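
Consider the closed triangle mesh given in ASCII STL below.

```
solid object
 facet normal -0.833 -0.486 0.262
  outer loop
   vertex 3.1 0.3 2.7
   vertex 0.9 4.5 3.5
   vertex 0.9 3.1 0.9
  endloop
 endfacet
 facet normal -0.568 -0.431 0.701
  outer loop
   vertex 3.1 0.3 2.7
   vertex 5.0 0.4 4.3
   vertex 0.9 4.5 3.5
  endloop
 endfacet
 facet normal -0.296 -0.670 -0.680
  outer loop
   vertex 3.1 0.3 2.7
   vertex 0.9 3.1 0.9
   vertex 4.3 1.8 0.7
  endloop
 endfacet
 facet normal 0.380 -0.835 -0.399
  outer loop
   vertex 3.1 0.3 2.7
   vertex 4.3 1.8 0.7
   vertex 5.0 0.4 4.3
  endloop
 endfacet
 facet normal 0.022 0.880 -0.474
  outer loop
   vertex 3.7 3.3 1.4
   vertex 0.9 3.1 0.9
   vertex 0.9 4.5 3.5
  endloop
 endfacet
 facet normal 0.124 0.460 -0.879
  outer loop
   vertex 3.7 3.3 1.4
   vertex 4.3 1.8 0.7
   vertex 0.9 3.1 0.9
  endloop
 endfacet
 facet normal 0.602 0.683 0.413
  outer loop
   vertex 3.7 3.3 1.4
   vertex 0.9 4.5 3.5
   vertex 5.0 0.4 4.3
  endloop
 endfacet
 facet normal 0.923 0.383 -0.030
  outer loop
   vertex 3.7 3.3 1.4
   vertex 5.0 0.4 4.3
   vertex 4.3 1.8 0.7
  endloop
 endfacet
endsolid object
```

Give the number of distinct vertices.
6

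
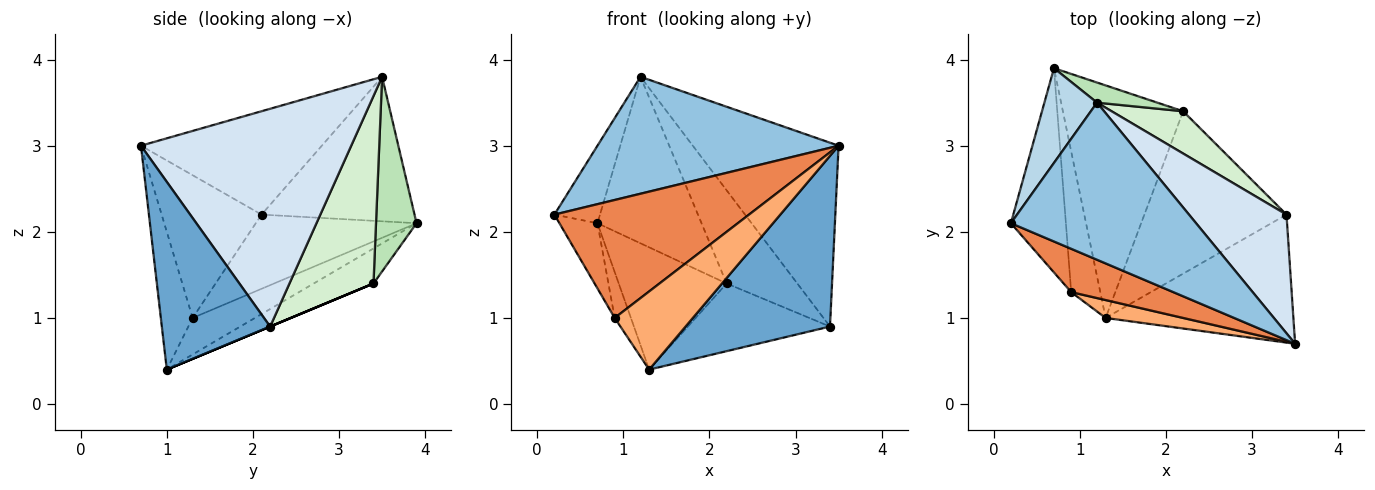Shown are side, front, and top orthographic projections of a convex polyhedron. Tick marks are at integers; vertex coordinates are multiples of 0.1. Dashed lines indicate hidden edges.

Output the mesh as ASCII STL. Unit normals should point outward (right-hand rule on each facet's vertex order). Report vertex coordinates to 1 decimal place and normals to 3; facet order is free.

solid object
 facet normal 0.514 -0.686 -0.514
  outer loop
   vertex 3.4 2.2 0.9
   vertex 3.5 0.7 3.0
   vertex 1.3 1.0 0.4
  endloop
 endfacet
 facet normal -0.409 -0.545 0.732
  outer loop
   vertex 1.2 3.5 3.8
   vertex 0.2 2.1 2.2
   vertex 3.5 0.7 3.0
  endloop
 endfacet
 facet normal -0.905 0.270 0.330
  outer loop
   vertex 1.2 3.5 3.8
   vertex 0.7 3.9 2.1
   vertex 0.2 2.1 2.2
  endloop
 endfacet
 facet normal 0.771 0.535 0.345
  outer loop
   vertex 1.2 3.5 3.8
   vertex 3.5 0.7 3.0
   vertex 3.4 2.2 0.9
  endloop
 endfacet
 facet normal -0.434 -0.846 0.311
  outer loop
   vertex 0.9 1.3 1.0
   vertex 3.5 0.7 3.0
   vertex 0.2 2.1 2.2
  endloop
 endfacet
 facet normal -0.369 -0.906 0.207
  outer loop
   vertex 0.9 1.3 1.0
   vertex 1.3 1.0 0.4
   vertex 3.5 0.7 3.0
  endloop
 endfacet
 facet normal -0.789 0.187 -0.585
  outer loop
   vertex 0.9 1.3 1.0
   vertex 0.2 2.1 2.2
   vertex 0.7 3.9 2.1
  endloop
 endfacet
 facet normal -0.766 0.199 -0.611
  outer loop
   vertex 0.9 1.3 1.0
   vertex 0.7 3.9 2.1
   vertex 1.3 1.0 0.4
  endloop
 endfacet
 facet normal -0.250 0.451 -0.857
  outer loop
   vertex 2.2 3.4 1.4
   vertex 1.3 1.0 0.4
   vertex 0.7 3.9 2.1
  endloop
 endfacet
 facet normal 0.000 0.385 -0.923
  outer loop
   vertex 2.2 3.4 1.4
   vertex 3.4 2.2 0.9
   vertex 1.3 1.0 0.4
  endloop
 endfacet
 facet normal 0.361 0.926 0.112
  outer loop
   vertex 2.2 3.4 1.4
   vertex 0.7 3.9 2.1
   vertex 1.2 3.5 3.8
  endloop
 endfacet
 facet normal 0.735 0.618 0.280
  outer loop
   vertex 2.2 3.4 1.4
   vertex 1.2 3.5 3.8
   vertex 3.4 2.2 0.9
  endloop
 endfacet
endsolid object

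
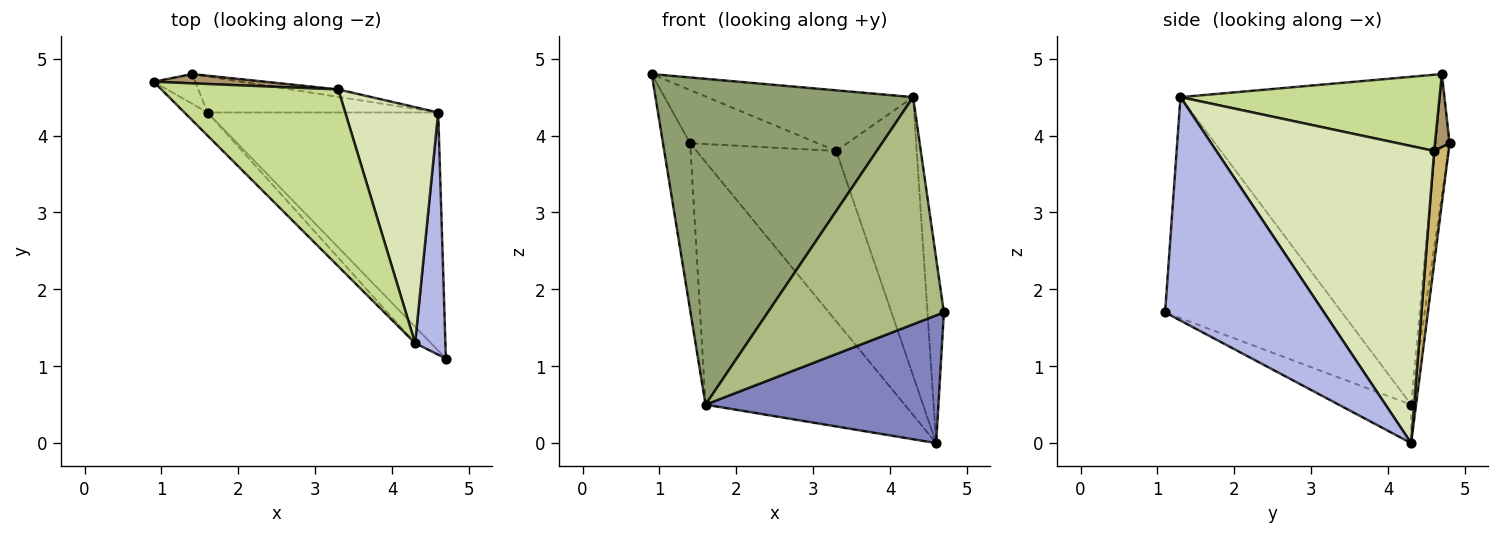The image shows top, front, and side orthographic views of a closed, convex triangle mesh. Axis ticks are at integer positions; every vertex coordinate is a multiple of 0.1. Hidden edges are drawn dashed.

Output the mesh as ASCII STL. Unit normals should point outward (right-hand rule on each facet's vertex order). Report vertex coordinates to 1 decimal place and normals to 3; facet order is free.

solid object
 facet normal -0.456 0.876 -0.156
  outer loop
   vertex 1.6 4.3 0.5
   vertex 0.9 4.7 4.8
   vertex 1.4 4.8 3.9
  endloop
 endfacet
 facet normal -0.145 -0.468 -0.872
  outer loop
   vertex 1.6 4.3 0.5
   vertex 4.6 4.3 0.0
   vertex 4.7 1.1 1.7
  endloop
 endfacet
 facet normal -0.024 0.989 -0.147
  outer loop
   vertex 1.6 4.3 0.5
   vertex 1.4 4.8 3.9
   vertex 4.6 4.3 0.0
  endloop
 endfacet
 facet normal 0.986 0.102 0.134
  outer loop
   vertex 4.3 1.3 4.5
   vertex 4.7 1.1 1.7
   vertex 4.6 4.3 0.0
  endloop
 endfacet
 facet normal -0.708 -0.704 -0.050
  outer loop
   vertex 4.3 1.3 4.5
   vertex 0.9 4.7 4.8
   vertex 1.6 4.3 0.5
  endloop
 endfacet
 facet normal -0.708 -0.705 -0.051
  outer loop
   vertex 4.3 1.3 4.5
   vertex 1.6 4.3 0.5
   vertex 4.7 1.1 1.7
  endloop
 endfacet
 facet normal 0.378 0.300 0.876
  outer loop
   vertex 3.3 4.6 3.8
   vertex 0.9 4.7 4.8
   vertex 4.3 1.3 4.5
  endloop
 endfacet
 facet normal 0.900 0.332 0.282
  outer loop
   vertex 3.3 4.6 3.8
   vertex 4.3 1.3 4.5
   vertex 4.6 4.3 0.0
  endloop
 endfacet
 facet normal 0.112 0.979 0.171
  outer loop
   vertex 3.3 4.6 3.8
   vertex 1.4 4.8 3.9
   vertex 0.9 4.7 4.8
  endloop
 endfacet
 facet normal 0.102 0.994 -0.043
  outer loop
   vertex 3.3 4.6 3.8
   vertex 4.6 4.3 0.0
   vertex 1.4 4.8 3.9
  endloop
 endfacet
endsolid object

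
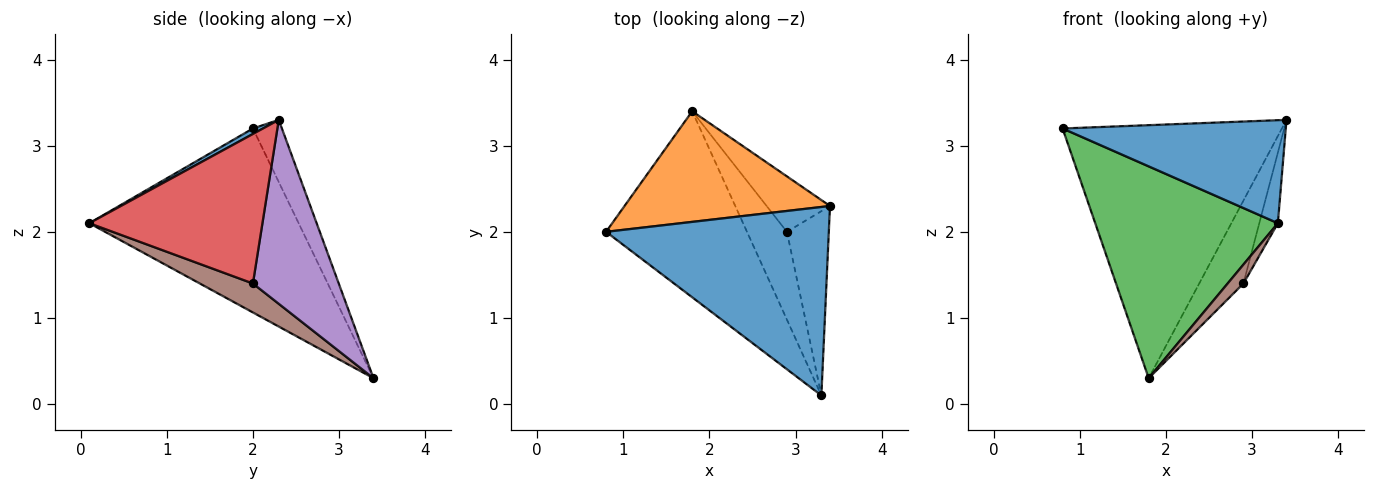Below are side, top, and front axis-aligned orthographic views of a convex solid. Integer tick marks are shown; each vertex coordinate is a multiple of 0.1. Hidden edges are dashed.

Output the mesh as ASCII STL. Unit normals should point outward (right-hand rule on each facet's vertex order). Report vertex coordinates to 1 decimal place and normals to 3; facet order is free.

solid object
 facet normal 0.022 -0.479 0.877
  outer loop
   vertex 3.3 0.1 2.1
   vertex 3.4 2.3 3.3
   vertex 0.8 2.0 3.2
  endloop
 endfacet
 facet normal -0.120 0.910 0.398
  outer loop
   vertex 1.8 3.4 0.3
   vertex 0.8 2.0 3.2
   vertex 3.4 2.3 3.3
  endloop
 endfacet
 facet normal -0.653 -0.569 -0.500
  outer loop
   vertex 1.8 3.4 0.3
   vertex 3.3 0.1 2.1
   vertex 0.8 2.0 3.2
  endloop
 endfacet
 facet normal 0.958 0.103 -0.268
  outer loop
   vertex 2.9 2.0 1.4
   vertex 3.4 2.3 3.3
   vertex 3.3 0.1 2.1
  endloop
 endfacet
 facet normal 0.850 0.438 -0.293
  outer loop
   vertex 2.9 2.0 1.4
   vertex 1.8 3.4 0.3
   vertex 3.4 2.3 3.3
  endloop
 endfacet
 facet normal 0.578 -0.172 -0.797
  outer loop
   vertex 2.9 2.0 1.4
   vertex 3.3 0.1 2.1
   vertex 1.8 3.4 0.3
  endloop
 endfacet
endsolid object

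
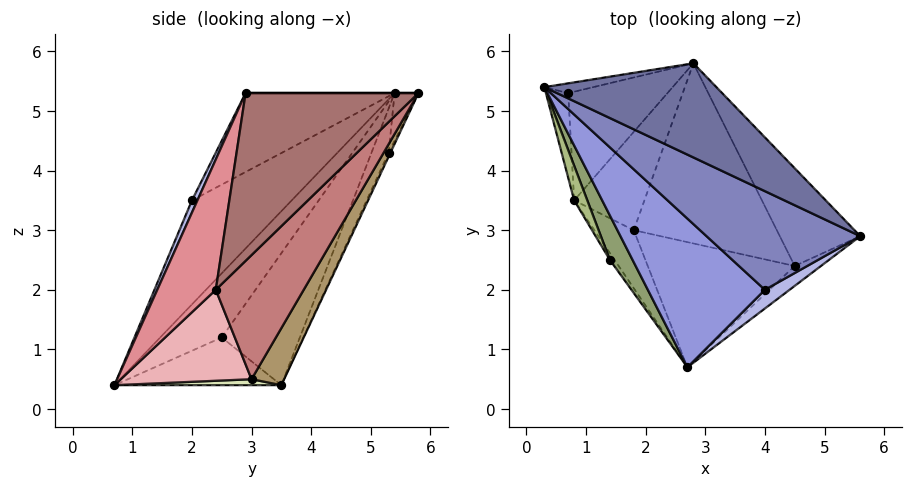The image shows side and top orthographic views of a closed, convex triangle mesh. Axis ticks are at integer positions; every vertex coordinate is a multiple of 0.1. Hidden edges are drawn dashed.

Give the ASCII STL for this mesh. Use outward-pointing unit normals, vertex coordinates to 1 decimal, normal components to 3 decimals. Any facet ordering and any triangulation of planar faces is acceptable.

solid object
 facet normal 0.000 0.000 1.000
  outer loop
   vertex 2.8 5.8 5.3
   vertex 0.3 5.4 5.3
   vertex 5.6 2.9 5.3
  endloop
 endfacet
 facet normal -0.328 -0.695 0.639
  outer loop
   vertex 4.0 2.0 3.5
   vertex 5.6 2.9 5.3
   vertex 0.3 5.4 5.3
  endloop
 endfacet
 facet normal -0.443 -0.746 0.498
  outer loop
   vertex 4.0 2.0 3.5
   vertex 0.3 5.4 5.3
   vertex 2.7 0.7 0.4
  endloop
 endfacet
 facet normal 0.160 -0.932 0.324
  outer loop
   vertex 4.0 2.0 3.5
   vertex 2.7 0.7 0.4
   vertex 5.6 2.9 5.3
  endloop
 endfacet
 facet normal -0.726 -0.638 0.257
  outer loop
   vertex 1.4 2.5 1.2
   vertex 2.7 0.7 0.4
   vertex 0.3 5.4 5.3
  endloop
 endfacet
 facet normal -0.884 -0.460 0.088
  outer loop
   vertex 1.4 2.5 1.2
   vertex 0.3 5.4 5.3
   vertex 0.8 3.5 0.4
  endloop
 endfacet
 facet normal -0.825 -0.560 -0.081
  outer loop
   vertex 1.4 2.5 1.2
   vertex 0.8 3.5 0.4
   vertex 2.7 0.7 0.4
  endloop
 endfacet
 facet normal 0.149 0.101 -0.984
  outer loop
   vertex 1.8 3.0 0.5
   vertex 2.7 0.7 0.4
   vertex 0.8 3.5 0.4
  endloop
 endfacet
 facet normal 0.423 0.742 -0.521
  outer loop
   vertex 1.8 3.0 0.5
   vertex 0.8 3.5 0.4
   vertex 2.8 5.8 5.3
  endloop
 endfacet
 facet normal -0.656 0.679 -0.330
  outer loop
   vertex 0.7 5.3 4.3
   vertex 0.8 3.5 0.4
   vertex 0.3 5.4 5.3
  endloop
 endfacet
 facet normal -0.156 0.975 -0.160
  outer loop
   vertex 0.7 5.3 4.3
   vertex 0.3 5.4 5.3
   vertex 2.8 5.8 5.3
  endloop
 endfacet
 facet normal -0.016 0.908 -0.419
  outer loop
   vertex 0.7 5.3 4.3
   vertex 2.8 5.8 5.3
   vertex 0.8 3.5 0.4
  endloop
 endfacet
 facet normal 0.680 0.657 -0.326
  outer loop
   vertex 4.5 2.4 2.0
   vertex 2.8 5.8 5.3
   vertex 5.6 2.9 5.3
  endloop
 endfacet
 facet normal 0.450 0.728 -0.518
  outer loop
   vertex 4.5 2.4 2.0
   vertex 1.8 3.0 0.5
   vertex 2.8 5.8 5.3
  endloop
 endfacet
 facet normal 0.746 -0.648 -0.150
  outer loop
   vertex 4.5 2.4 2.0
   vertex 5.6 2.9 5.3
   vertex 2.7 0.7 0.4
  endloop
 endfacet
 facet normal 0.511 0.236 -0.826
  outer loop
   vertex 4.5 2.4 2.0
   vertex 2.7 0.7 0.4
   vertex 1.8 3.0 0.5
  endloop
 endfacet
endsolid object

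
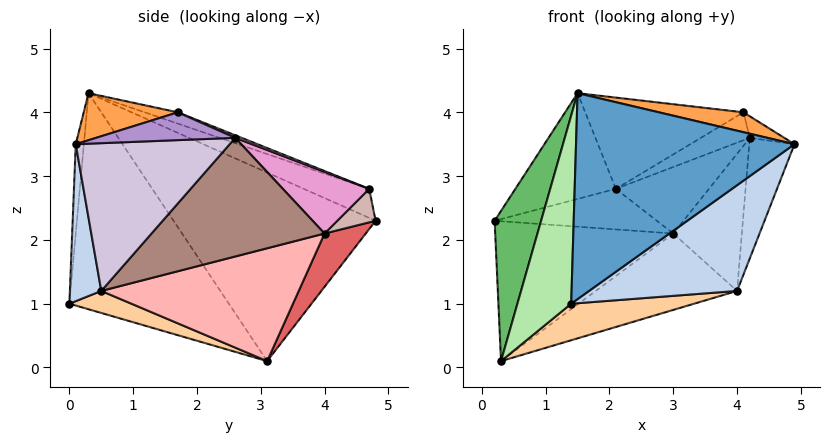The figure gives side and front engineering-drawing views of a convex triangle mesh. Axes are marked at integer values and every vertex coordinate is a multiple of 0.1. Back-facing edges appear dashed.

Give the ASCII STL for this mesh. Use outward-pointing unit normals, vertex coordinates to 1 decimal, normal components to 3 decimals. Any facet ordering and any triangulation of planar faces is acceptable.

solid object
 facet normal -0.037 -0.995 0.092
  outer loop
   vertex 1.5 0.3 4.3
   vertex 1.4 0.0 1.0
   vertex 4.9 0.1 3.5
  endloop
 endfacet
 facet normal 0.201 -0.949 -0.244
  outer loop
   vertex 4.0 0.5 1.2
   vertex 4.9 0.1 3.5
   vertex 1.4 0.0 1.0
  endloop
 endfacet
 facet normal 0.214 -0.192 0.958
  outer loop
   vertex 4.1 1.7 4.0
   vertex 1.5 0.3 4.3
   vertex 4.9 0.1 3.5
  endloop
 endfacet
 facet normal 0.120 -0.237 -0.964
  outer loop
   vertex 0.3 3.1 0.1
   vertex 4.0 0.5 1.2
   vertex 1.4 0.0 1.0
  endloop
 endfacet
 facet normal -0.967 -0.222 0.128
  outer loop
   vertex 0.3 3.1 0.1
   vertex 1.5 0.3 4.3
   vertex 0.2 4.8 2.3
  endloop
 endfacet
 facet normal -0.946 -0.319 0.058
  outer loop
   vertex 0.3 3.1 0.1
   vertex 1.4 0.0 1.0
   vertex 1.5 0.3 4.3
  endloop
 endfacet
 facet normal 0.181 0.782 -0.596
  outer loop
   vertex 3.0 4.0 2.1
   vertex 0.3 3.1 0.1
   vertex 0.2 4.8 2.3
  endloop
 endfacet
 facet normal 0.482 0.345 -0.806
  outer loop
   vertex 3.0 4.0 2.1
   vertex 4.0 0.5 1.2
   vertex 0.3 3.1 0.1
  endloop
 endfacet
 facet normal 0.764 0.189 0.617
  outer loop
   vertex 4.2 2.6 3.6
   vertex 4.1 1.7 4.0
   vertex 4.9 0.1 3.5
  endloop
 endfacet
 facet normal 0.912 0.268 -0.310
  outer loop
   vertex 4.2 2.6 3.6
   vertex 4.9 0.1 3.5
   vertex 4.0 0.5 1.2
  endloop
 endfacet
 facet normal 0.863 0.342 -0.371
  outer loop
   vertex 4.2 2.6 3.6
   vertex 4.0 0.5 1.2
   vertex 3.0 4.0 2.1
  endloop
 endfacet
 facet normal 0.190 0.806 -0.561
  outer loop
   vertex 2.1 4.7 2.8
   vertex 3.0 4.0 2.1
   vertex 0.2 4.8 2.3
  endloop
 endfacet
 facet normal 0.673 0.726 0.139
  outer loop
   vertex 2.1 4.7 2.8
   vertex 4.2 2.6 3.6
   vertex 3.0 4.0 2.1
  endloop
 endfacet
 facet normal 0.052 0.401 0.915
  outer loop
   vertex 2.1 4.7 2.8
   vertex 4.1 1.7 4.0
   vertex 4.2 2.6 3.6
  endloop
 endfacet
 facet normal -0.222 0.342 0.913
  outer loop
   vertex 2.1 4.7 2.8
   vertex 0.2 4.8 2.3
   vertex 1.5 0.3 4.3
  endloop
 endfacet
 facet normal -0.069 0.330 0.941
  outer loop
   vertex 2.1 4.7 2.8
   vertex 1.5 0.3 4.3
   vertex 4.1 1.7 4.0
  endloop
 endfacet
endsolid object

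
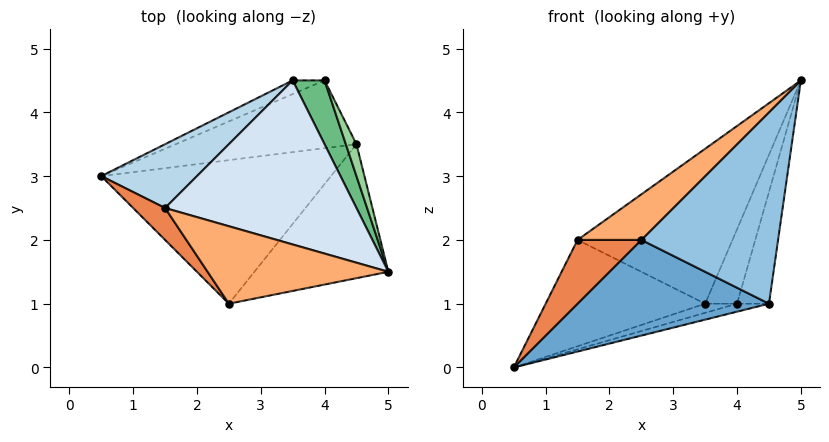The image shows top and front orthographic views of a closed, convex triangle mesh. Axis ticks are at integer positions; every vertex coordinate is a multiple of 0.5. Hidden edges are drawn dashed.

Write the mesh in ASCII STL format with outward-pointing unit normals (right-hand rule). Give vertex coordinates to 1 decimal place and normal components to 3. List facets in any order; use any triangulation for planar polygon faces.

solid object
 facet normal 0.267 -0.535 -0.802
  outer loop
   vertex 4.5 3.5 1.0
   vertex 2.5 1.0 2.0
   vertex 0.5 3.0 0.0
  endloop
 endfacet
 facet normal 0.593 -0.659 -0.462
  outer loop
   vertex 4.5 3.5 1.0
   vertex 5.0 1.5 4.5
   vertex 2.5 1.0 2.0
  endloop
 endfacet
 facet normal -0.515 0.735 0.441
  outer loop
   vertex 1.5 2.5 2.0
   vertex 3.5 4.5 1.0
   vertex 0.5 3.0 0.0
  endloop
 endfacet
 facet normal -0.307 0.653 0.692
  outer loop
   vertex 1.5 2.5 2.0
   vertex 5.0 1.5 4.5
   vertex 3.5 4.5 1.0
  endloop
 endfacet
 facet normal -0.802 -0.535 0.267
  outer loop
   vertex 1.5 2.5 2.0
   vertex 0.5 3.0 0.0
   vertex 2.5 1.0 2.0
  endloop
 endfacet
 facet normal -0.605 -0.404 0.686
  outer loop
   vertex 1.5 2.5 2.0
   vertex 2.5 1.0 2.0
   vertex 5.0 1.5 4.5
  endloop
 endfacet
 facet normal 0.000 0.555 -0.832
  outer loop
   vertex 4.0 4.5 1.0
   vertex 0.5 3.0 0.0
   vertex 3.5 4.5 1.0
  endloop
 endfacet
 facet normal 0.228 0.114 -0.967
  outer loop
   vertex 4.0 4.5 1.0
   vertex 4.5 3.5 1.0
   vertex 0.5 3.0 0.0
  endloop
 endfacet
 facet normal 0.000 0.759 0.651
  outer loop
   vertex 4.0 4.5 1.0
   vertex 3.5 4.5 1.0
   vertex 5.0 1.5 4.5
  endloop
 endfacet
 facet normal 0.887 0.444 0.127
  outer loop
   vertex 4.0 4.5 1.0
   vertex 5.0 1.5 4.5
   vertex 4.5 3.5 1.0
  endloop
 endfacet
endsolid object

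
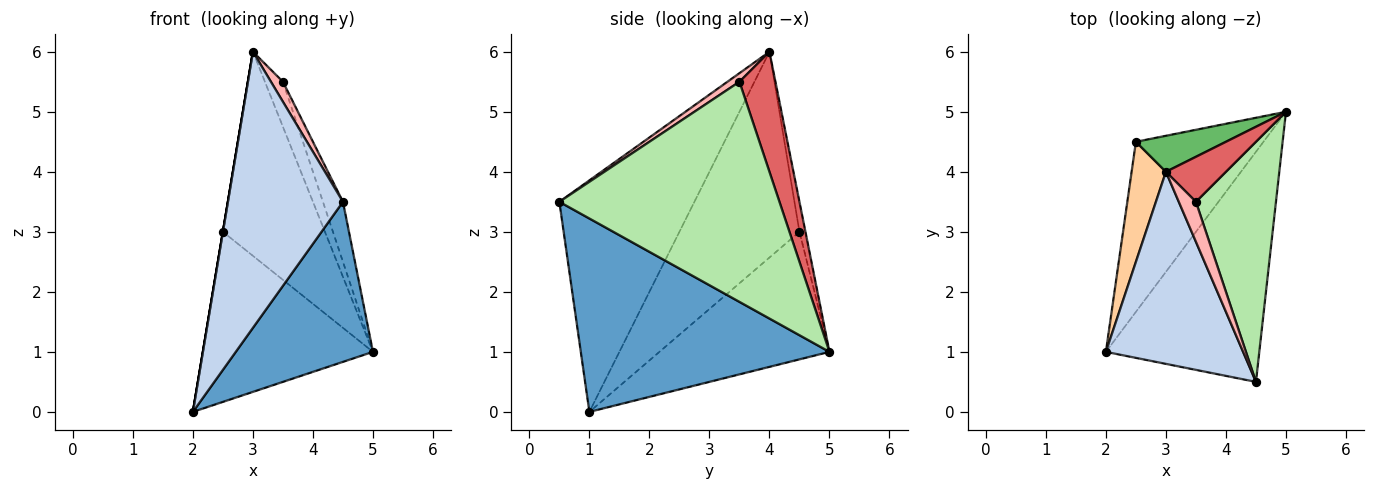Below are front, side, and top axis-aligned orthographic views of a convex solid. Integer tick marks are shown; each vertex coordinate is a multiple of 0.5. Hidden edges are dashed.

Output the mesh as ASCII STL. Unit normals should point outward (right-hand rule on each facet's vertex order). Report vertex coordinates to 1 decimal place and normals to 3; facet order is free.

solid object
 facet normal 0.719 -0.397 -0.570
  outer loop
   vertex 4.5 0.5 3.5
   vertex 2.0 1.0 0.0
   vertex 5.0 5.0 1.0
  endloop
 endfacet
 facet normal -0.694 -0.591 0.411
  outer loop
   vertex 3.0 4.0 6.0
   vertex 2.0 1.0 0.0
   vertex 4.5 0.5 3.5
  endloop
 endfacet
 facet normal -0.577 0.577 -0.577
  outer loop
   vertex 2.5 4.5 3.0
   vertex 5.0 5.0 1.0
   vertex 2.0 1.0 0.0
  endloop
 endfacet
 facet normal -0.986 0.000 0.164
  outer loop
   vertex 2.5 4.5 3.0
   vertex 2.0 1.0 0.0
   vertex 3.0 4.0 6.0
  endloop
 endfacet
 facet normal -0.058 0.983 0.173
  outer loop
   vertex 2.5 4.5 3.0
   vertex 3.0 4.0 6.0
   vertex 5.0 5.0 1.0
  endloop
 endfacet
 facet normal 0.936 0.085 0.341
  outer loop
   vertex 3.5 3.5 5.5
   vertex 4.5 0.5 3.5
   vertex 5.0 5.0 1.0
  endloop
 endfacet
 facet normal 0.816 0.408 0.408
  outer loop
   vertex 3.5 3.5 5.5
   vertex 5.0 5.0 1.0
   vertex 3.0 4.0 6.0
  endloop
 endfacet
 facet normal 0.408 -0.408 0.816
  outer loop
   vertex 3.5 3.5 5.5
   vertex 3.0 4.0 6.0
   vertex 4.5 0.5 3.5
  endloop
 endfacet
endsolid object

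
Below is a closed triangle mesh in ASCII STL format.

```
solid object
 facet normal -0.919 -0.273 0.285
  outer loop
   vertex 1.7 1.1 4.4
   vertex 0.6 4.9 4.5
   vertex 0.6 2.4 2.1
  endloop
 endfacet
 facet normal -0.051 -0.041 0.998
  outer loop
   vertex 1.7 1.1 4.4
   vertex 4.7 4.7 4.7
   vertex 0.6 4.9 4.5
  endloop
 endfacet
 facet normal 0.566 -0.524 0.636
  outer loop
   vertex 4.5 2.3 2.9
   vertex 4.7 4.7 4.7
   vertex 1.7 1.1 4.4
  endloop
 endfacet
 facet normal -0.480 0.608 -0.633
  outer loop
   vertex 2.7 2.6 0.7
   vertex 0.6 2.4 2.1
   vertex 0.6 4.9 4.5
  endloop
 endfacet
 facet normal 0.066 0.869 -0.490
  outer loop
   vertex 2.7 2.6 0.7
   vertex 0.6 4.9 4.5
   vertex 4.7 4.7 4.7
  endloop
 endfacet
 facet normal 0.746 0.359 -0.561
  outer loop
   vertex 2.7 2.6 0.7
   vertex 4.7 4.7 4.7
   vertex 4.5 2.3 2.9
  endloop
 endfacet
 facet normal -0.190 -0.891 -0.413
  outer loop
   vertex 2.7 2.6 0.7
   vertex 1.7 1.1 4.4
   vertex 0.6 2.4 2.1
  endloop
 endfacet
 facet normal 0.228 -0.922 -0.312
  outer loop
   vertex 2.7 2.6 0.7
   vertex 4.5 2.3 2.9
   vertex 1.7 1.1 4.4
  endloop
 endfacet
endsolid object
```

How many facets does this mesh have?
8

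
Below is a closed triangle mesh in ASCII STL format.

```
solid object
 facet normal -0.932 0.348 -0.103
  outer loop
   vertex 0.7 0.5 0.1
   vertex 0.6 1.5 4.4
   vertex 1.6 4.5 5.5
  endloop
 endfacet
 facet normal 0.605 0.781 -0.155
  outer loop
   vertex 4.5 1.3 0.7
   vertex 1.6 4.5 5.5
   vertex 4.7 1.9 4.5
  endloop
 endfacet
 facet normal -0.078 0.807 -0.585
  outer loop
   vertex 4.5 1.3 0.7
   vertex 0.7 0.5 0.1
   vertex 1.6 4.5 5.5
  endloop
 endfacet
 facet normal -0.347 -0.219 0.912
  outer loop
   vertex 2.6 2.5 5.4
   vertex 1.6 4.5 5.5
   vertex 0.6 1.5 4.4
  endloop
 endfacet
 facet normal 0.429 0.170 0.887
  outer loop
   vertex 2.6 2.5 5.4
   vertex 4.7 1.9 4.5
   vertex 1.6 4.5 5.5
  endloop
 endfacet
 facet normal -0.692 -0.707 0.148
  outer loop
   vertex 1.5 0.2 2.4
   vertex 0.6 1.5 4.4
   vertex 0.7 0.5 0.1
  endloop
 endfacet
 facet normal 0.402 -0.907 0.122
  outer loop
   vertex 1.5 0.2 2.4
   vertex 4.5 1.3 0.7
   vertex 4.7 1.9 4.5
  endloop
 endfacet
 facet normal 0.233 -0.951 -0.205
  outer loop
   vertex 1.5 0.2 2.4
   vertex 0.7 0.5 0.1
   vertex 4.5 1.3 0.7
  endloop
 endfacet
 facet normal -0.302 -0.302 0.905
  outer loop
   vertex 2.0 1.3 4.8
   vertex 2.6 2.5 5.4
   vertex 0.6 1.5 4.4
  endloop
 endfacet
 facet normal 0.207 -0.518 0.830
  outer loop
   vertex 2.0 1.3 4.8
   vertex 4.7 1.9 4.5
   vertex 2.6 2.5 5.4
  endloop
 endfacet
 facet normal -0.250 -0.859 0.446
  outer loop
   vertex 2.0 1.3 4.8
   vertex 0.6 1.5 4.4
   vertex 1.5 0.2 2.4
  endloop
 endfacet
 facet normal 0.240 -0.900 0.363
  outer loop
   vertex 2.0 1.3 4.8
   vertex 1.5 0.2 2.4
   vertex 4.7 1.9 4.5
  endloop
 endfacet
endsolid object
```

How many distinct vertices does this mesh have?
8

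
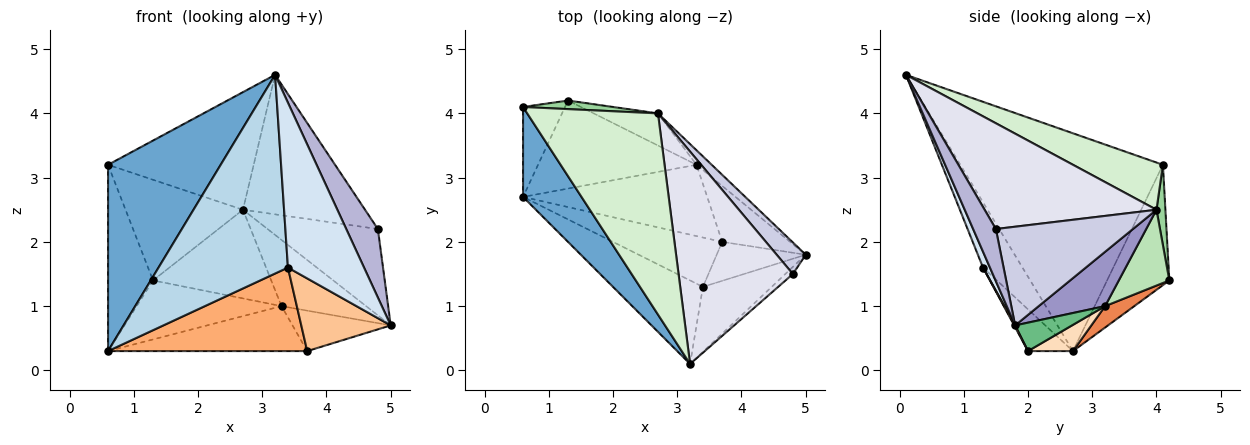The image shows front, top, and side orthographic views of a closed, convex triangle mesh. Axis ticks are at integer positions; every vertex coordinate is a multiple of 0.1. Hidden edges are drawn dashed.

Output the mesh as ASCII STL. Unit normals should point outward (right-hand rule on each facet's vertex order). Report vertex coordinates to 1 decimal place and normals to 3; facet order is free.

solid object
 facet normal -0.851 -0.473 0.228
  outer loop
   vertex 0.6 4.1 3.2
   vertex 0.6 2.7 0.3
   vertex 3.2 0.1 4.6
  endloop
 endfacet
 facet normal -0.780 0.564 -0.272
  outer loop
   vertex 0.6 4.1 3.2
   vertex 1.3 4.2 1.4
   vertex 0.6 2.7 0.3
  endloop
 endfacet
 facet normal -0.271 -0.887 -0.373
  outer loop
   vertex 3.4 1.3 1.6
   vertex 3.2 0.1 4.6
   vertex 0.6 2.7 0.3
  endloop
 endfacet
 facet normal 0.084 -0.927 -0.365
  outer loop
   vertex 3.4 1.3 1.6
   vertex 5.0 1.8 0.7
   vertex 3.2 0.1 4.6
  endloop
 endfacet
 facet normal 0.112 0.553 -0.825
  outer loop
   vertex 3.3 3.2 1.0
   vertex 0.6 2.7 0.3
   vertex 1.3 4.2 1.4
  endloop
 endfacet
 facet normal -0.191 -0.845 -0.499
  outer loop
   vertex 3.7 2.0 0.3
   vertex 3.4 1.3 1.6
   vertex 0.6 2.7 0.3
  endloop
 endfacet
 facet normal 0.010 -0.881 -0.472
  outer loop
   vertex 3.7 2.0 0.3
   vertex 5.0 1.8 0.7
   vertex 3.4 1.3 1.6
  endloop
 endfacet
 facet normal 0.120 0.530 -0.840
  outer loop
   vertex 3.7 2.0 0.3
   vertex 0.6 2.7 0.3
   vertex 3.3 3.2 1.0
  endloop
 endfacet
 facet normal 0.321 0.555 -0.767
  outer loop
   vertex 3.7 2.0 0.3
   vertex 3.3 3.2 1.0
   vertex 5.0 1.8 0.7
  endloop
 endfacet
 facet normal 0.075 0.994 0.085
  outer loop
   vertex 2.7 4.0 2.5
   vertex 1.3 4.2 1.4
   vertex 0.6 4.1 3.2
  endloop
 endfacet
 facet normal 0.373 0.872 -0.316
  outer loop
   vertex 2.7 4.0 2.5
   vertex 3.3 3.2 1.0
   vertex 1.3 4.2 1.4
  endloop
 endfacet
 facet normal 0.298 0.482 0.824
  outer loop
   vertex 2.7 4.0 2.5
   vertex 0.6 4.1 3.2
   vertex 3.2 0.1 4.6
  endloop
 endfacet
 facet normal 0.608 0.775 -0.170
  outer loop
   vertex 2.7 4.0 2.5
   vertex 5.0 1.8 0.7
   vertex 3.3 3.2 1.0
  endloop
 endfacet
 facet normal 0.582 -0.809 -0.084
  outer loop
   vertex 4.8 1.5 2.2
   vertex 3.2 0.1 4.6
   vertex 5.0 1.8 0.7
  endloop
 endfacet
 facet normal 0.759 0.611 0.223
  outer loop
   vertex 4.8 1.5 2.2
   vertex 5.0 1.8 0.7
   vertex 2.7 4.0 2.5
  endloop
 endfacet
 facet normal 0.612 0.434 0.661
  outer loop
   vertex 4.8 1.5 2.2
   vertex 2.7 4.0 2.5
   vertex 3.2 0.1 4.6
  endloop
 endfacet
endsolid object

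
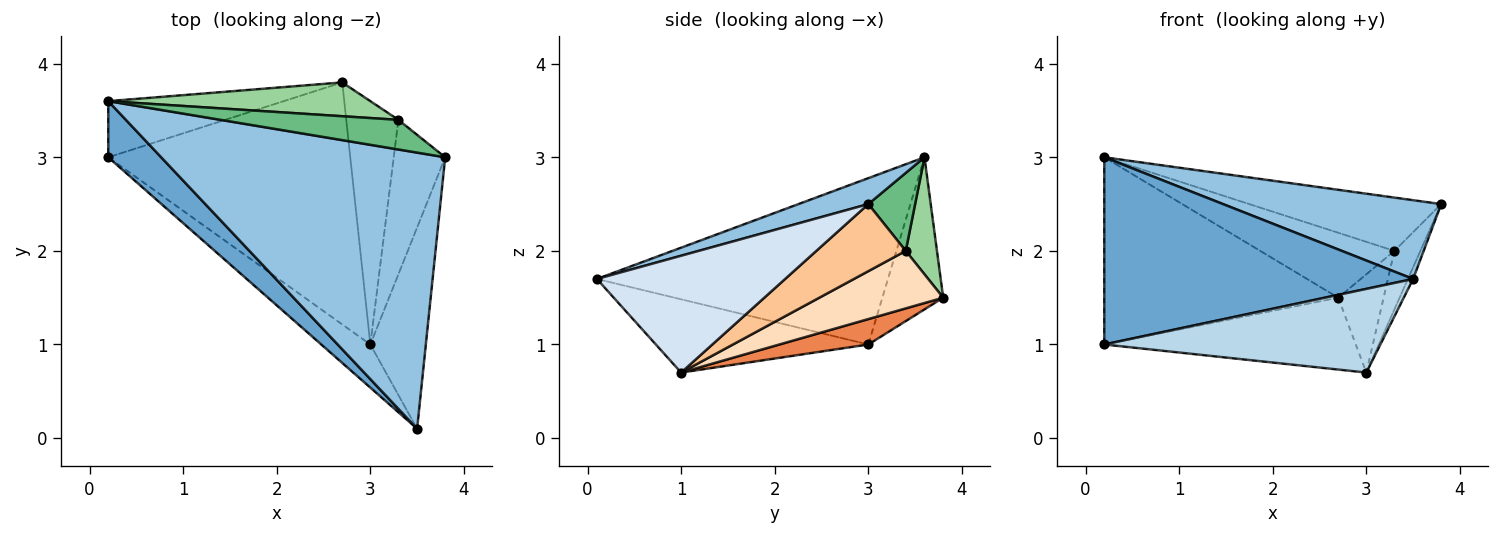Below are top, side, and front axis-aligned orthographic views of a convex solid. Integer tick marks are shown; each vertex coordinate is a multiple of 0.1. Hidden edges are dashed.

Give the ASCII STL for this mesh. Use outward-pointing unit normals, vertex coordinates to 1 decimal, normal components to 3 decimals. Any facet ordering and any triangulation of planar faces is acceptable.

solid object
 facet normal -0.670 -0.711 0.213
  outer loop
   vertex 0.2 3.6 3.0
   vertex 0.2 3.0 1.0
   vertex 3.5 0.1 1.7
  endloop
 endfacet
 facet normal 0.087 -0.273 0.958
  outer loop
   vertex 0.2 3.6 3.0
   vertex 3.5 0.1 1.7
   vertex 3.8 3.0 2.5
  endloop
 endfacet
 facet normal -0.565 -0.734 -0.378
  outer loop
   vertex 3.0 1.0 0.7
   vertex 3.5 0.1 1.7
   vertex 0.2 3.0 1.0
  endloop
 endfacet
 facet normal 0.903 0.025 -0.429
  outer loop
   vertex 3.0 1.0 0.7
   vertex 3.8 3.0 2.5
   vertex 3.5 0.1 1.7
  endloop
 endfacet
 facet normal 0.100 0.283 -0.954
  outer loop
   vertex 2.7 3.8 1.5
   vertex 3.0 1.0 0.7
   vertex 0.2 3.0 1.0
  endloop
 endfacet
 facet normal -0.242 0.929 -0.279
  outer loop
   vertex 2.7 3.8 1.5
   vertex 0.2 3.0 1.0
   vertex 0.2 3.6 3.0
  endloop
 endfacet
 facet normal 0.773 0.225 -0.593
  outer loop
   vertex 3.3 3.4 2.0
   vertex 3.8 3.0 2.5
   vertex 3.0 1.0 0.7
  endloop
 endfacet
 facet normal 0.715 0.262 -0.648
  outer loop
   vertex 3.3 3.4 2.0
   vertex 3.0 1.0 0.7
   vertex 2.7 3.8 1.5
  endloop
 endfacet
 facet normal 0.208 0.855 0.475
  outer loop
   vertex 3.3 3.4 2.0
   vertex 0.2 3.6 3.0
   vertex 3.8 3.0 2.5
  endloop
 endfacet
 facet normal 0.202 0.869 0.452
  outer loop
   vertex 3.3 3.4 2.0
   vertex 2.7 3.8 1.5
   vertex 0.2 3.6 3.0
  endloop
 endfacet
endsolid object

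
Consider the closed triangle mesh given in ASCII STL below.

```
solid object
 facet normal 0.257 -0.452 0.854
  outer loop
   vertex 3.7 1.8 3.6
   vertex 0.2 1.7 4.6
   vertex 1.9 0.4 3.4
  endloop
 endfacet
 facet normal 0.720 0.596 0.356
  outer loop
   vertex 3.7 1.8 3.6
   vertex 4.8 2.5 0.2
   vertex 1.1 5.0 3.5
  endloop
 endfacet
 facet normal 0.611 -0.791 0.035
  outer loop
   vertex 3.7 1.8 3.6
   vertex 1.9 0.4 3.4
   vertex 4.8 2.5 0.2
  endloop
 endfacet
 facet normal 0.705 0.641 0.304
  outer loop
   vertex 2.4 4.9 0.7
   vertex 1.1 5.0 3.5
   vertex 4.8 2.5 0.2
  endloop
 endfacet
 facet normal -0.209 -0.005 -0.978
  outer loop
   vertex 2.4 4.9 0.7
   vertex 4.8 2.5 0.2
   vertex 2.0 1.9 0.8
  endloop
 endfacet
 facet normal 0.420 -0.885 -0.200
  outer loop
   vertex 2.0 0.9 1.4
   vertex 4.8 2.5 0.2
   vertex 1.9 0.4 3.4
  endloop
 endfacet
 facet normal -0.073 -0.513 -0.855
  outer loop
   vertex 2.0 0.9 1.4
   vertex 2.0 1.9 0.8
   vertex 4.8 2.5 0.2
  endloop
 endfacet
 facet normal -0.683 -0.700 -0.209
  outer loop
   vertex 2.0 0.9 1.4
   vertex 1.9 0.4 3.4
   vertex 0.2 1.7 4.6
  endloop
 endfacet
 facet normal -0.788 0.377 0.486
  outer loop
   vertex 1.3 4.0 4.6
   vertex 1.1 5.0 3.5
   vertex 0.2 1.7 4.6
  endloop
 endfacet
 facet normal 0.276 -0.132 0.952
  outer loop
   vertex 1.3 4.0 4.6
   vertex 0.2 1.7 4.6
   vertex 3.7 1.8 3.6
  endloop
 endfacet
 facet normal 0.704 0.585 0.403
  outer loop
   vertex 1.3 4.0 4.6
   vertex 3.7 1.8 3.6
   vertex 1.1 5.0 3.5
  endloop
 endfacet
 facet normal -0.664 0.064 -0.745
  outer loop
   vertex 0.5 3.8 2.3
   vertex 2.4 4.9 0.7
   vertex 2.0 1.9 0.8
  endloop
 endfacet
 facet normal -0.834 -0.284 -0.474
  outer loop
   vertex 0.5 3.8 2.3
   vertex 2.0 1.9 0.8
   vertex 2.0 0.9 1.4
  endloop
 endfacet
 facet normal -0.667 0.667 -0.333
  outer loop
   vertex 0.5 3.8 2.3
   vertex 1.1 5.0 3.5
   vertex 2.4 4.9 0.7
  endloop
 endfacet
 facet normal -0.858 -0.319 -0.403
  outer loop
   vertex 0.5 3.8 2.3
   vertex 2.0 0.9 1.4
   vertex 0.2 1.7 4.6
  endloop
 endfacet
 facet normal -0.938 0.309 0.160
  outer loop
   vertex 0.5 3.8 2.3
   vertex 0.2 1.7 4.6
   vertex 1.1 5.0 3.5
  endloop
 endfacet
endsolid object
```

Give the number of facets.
16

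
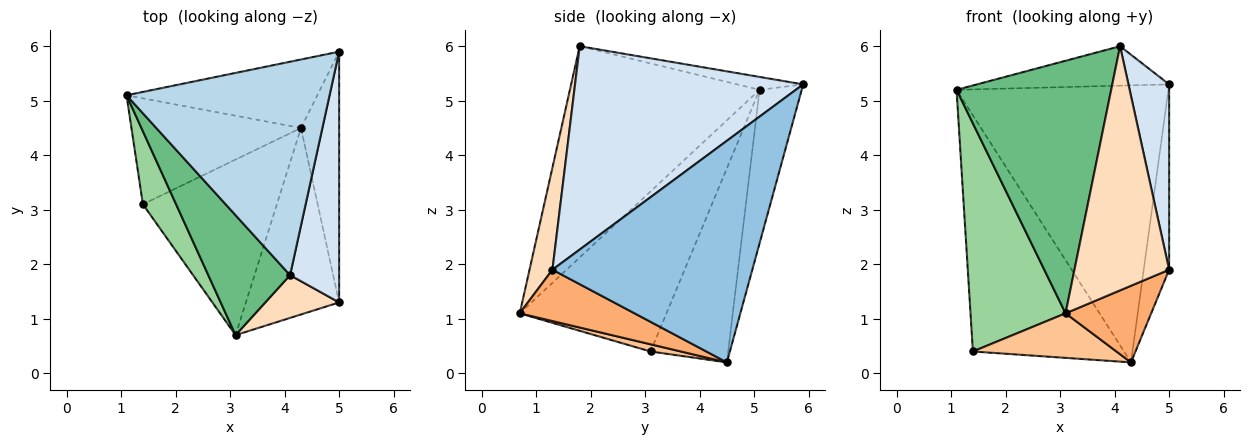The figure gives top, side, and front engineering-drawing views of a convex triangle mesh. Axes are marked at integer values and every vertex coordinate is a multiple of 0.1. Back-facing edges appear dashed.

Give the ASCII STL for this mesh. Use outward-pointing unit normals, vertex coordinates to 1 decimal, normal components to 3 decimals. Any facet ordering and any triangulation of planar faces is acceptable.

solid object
 facet normal -0.189 0.953 -0.236
  outer loop
   vertex 4.3 4.5 0.2
   vertex 1.1 5.1 5.2
   vertex 5.0 5.9 5.3
  endloop
 endfacet
 facet normal 0.978 0.124 -0.168
  outer loop
   vertex 4.3 4.5 0.2
   vertex 5.0 5.9 5.3
   vertex 5.0 1.3 1.9
  endloop
 endfacet
 facet normal -0.062 0.181 0.981
  outer loop
   vertex 4.1 1.8 6.0
   vertex 5.0 5.9 5.3
   vertex 1.1 5.1 5.2
  endloop
 endfacet
 facet normal 0.958 -0.171 0.231
  outer loop
   vertex 4.1 1.8 6.0
   vertex 5.0 1.3 1.9
   vertex 5.0 5.9 5.3
  endloop
 endfacet
 facet normal -0.424 0.826 -0.371
  outer loop
   vertex 1.4 3.1 0.4
   vertex 1.1 5.1 5.2
   vertex 4.3 4.5 0.2
  endloop
 endfacet
 facet normal 0.454 -0.339 -0.824
  outer loop
   vertex 3.1 0.7 1.1
   vertex 4.3 4.5 0.2
   vertex 5.0 1.3 1.9
  endloop
 endfacet
 facet normal 0.052 -0.246 -0.968
  outer loop
   vertex 3.1 0.7 1.1
   vertex 1.4 3.1 0.4
   vertex 4.3 4.5 0.2
  endloop
 endfacet
 facet normal 0.232 -0.958 0.168
  outer loop
   vertex 3.1 0.7 1.1
   vertex 5.0 1.3 1.9
   vertex 4.1 1.8 6.0
  endloop
 endfacet
 facet normal -0.742 -0.605 0.287
  outer loop
   vertex 3.1 0.7 1.1
   vertex 4.1 1.8 6.0
   vertex 1.1 5.1 5.2
  endloop
 endfacet
 facet normal -0.827 -0.536 0.172
  outer loop
   vertex 3.1 0.7 1.1
   vertex 1.1 5.1 5.2
   vertex 1.4 3.1 0.4
  endloop
 endfacet
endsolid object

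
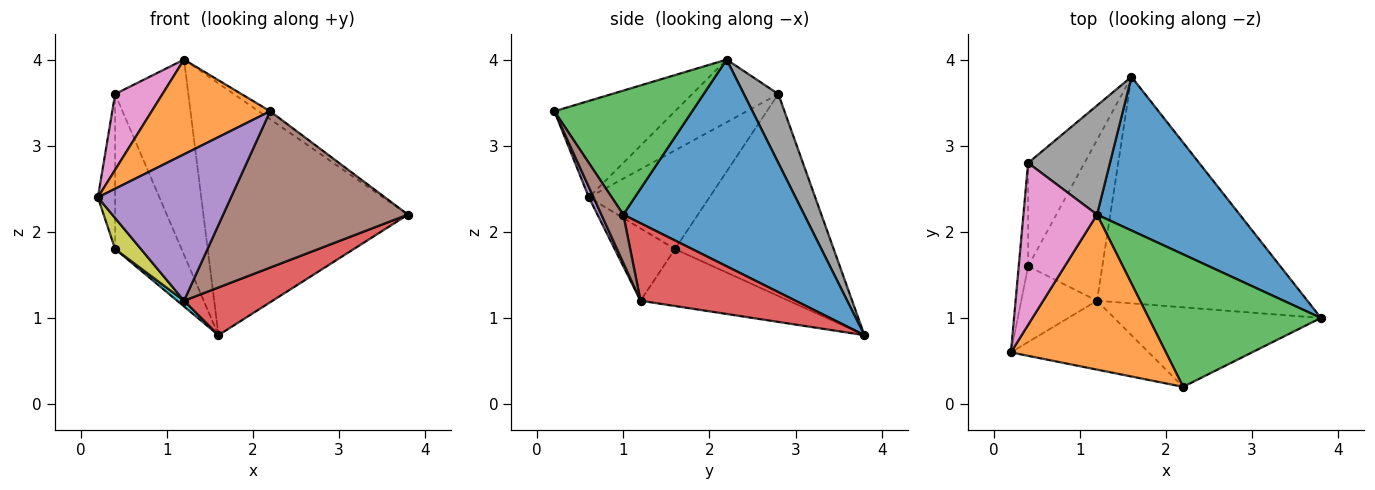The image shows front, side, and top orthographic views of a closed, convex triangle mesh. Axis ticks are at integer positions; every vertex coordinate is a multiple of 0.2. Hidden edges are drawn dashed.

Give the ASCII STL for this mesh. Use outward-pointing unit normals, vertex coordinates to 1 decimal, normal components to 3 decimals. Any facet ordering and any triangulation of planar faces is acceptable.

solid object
 facet normal 0.602 0.681 0.416
  outer loop
   vertex 1.2 2.2 4.0
   vertex 3.8 1.0 2.2
   vertex 1.6 3.8 0.8
  endloop
 endfacet
 facet normal -0.469 -0.461 0.754
  outer loop
   vertex 2.2 0.2 3.4
   vertex 1.2 2.2 4.0
   vertex 0.2 0.6 2.4
  endloop
 endfacet
 facet normal 0.584 0.049 0.811
  outer loop
   vertex 2.2 0.2 3.4
   vertex 3.8 1.0 2.2
   vertex 1.2 2.2 4.0
  endloop
 endfacet
 facet normal 0.339 -0.194 -0.921
  outer loop
   vertex 1.2 1.2 1.2
   vertex 1.6 3.8 0.8
   vertex 3.8 1.0 2.2
  endloop
 endfacet
 facet normal 0.032 -0.904 -0.426
  outer loop
   vertex 1.2 1.2 1.2
   vertex 2.2 0.2 3.4
   vertex 0.2 0.6 2.4
  endloop
 endfacet
 facet normal 0.105 -0.886 -0.451
  outer loop
   vertex 1.2 1.2 1.2
   vertex 3.8 1.0 2.2
   vertex 2.2 0.2 3.4
  endloop
 endfacet
 facet normal -0.610 -0.336 0.717
  outer loop
   vertex 0.4 2.8 3.6
   vertex 0.2 0.6 2.4
   vertex 1.2 2.2 4.0
  endloop
 endfacet
 facet normal 0.380 0.807 0.451
  outer loop
   vertex 0.4 2.8 3.6
   vertex 1.2 2.2 4.0
   vertex 1.6 3.8 0.8
  endloop
 endfacet
 facet normal -0.662 -0.284 -0.694
  outer loop
   vertex 0.4 1.6 1.8
   vertex 1.2 1.2 1.2
   vertex 0.2 0.6 2.4
  endloop
 endfacet
 facet normal -0.609 -0.028 -0.793
  outer loop
   vertex 0.4 1.6 1.8
   vertex 1.6 3.8 0.8
   vertex 1.2 1.2 1.2
  endloop
 endfacet
 facet normal -0.986 0.141 -0.094
  outer loop
   vertex 0.4 1.6 1.8
   vertex 0.2 0.6 2.4
   vertex 0.4 2.8 3.6
  endloop
 endfacet
 facet normal -0.893 0.374 -0.249
  outer loop
   vertex 0.4 1.6 1.8
   vertex 0.4 2.8 3.6
   vertex 1.6 3.8 0.8
  endloop
 endfacet
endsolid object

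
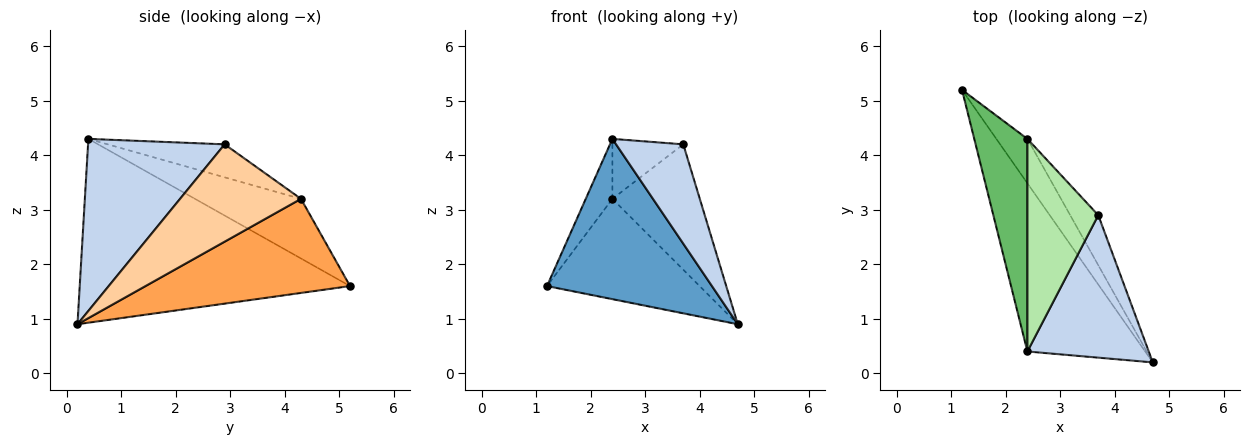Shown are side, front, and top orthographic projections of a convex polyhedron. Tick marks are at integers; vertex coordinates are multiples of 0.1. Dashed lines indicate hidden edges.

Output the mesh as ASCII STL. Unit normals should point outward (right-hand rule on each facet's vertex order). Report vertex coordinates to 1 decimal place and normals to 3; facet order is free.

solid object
 facet normal -0.749 -0.457 -0.480
  outer loop
   vertex 2.4 0.4 4.3
   vertex 1.2 5.2 1.6
   vertex 4.7 0.2 0.9
  endloop
 endfacet
 facet normal 0.758 -0.373 0.535
  outer loop
   vertex 3.7 2.9 4.2
   vertex 2.4 0.4 4.3
   vertex 4.7 0.2 0.9
  endloop
 endfacet
 facet normal 0.775 0.578 -0.256
  outer loop
   vertex 2.4 4.3 3.2
   vertex 4.7 0.2 0.9
   vertex 1.2 5.2 1.6
  endloop
 endfacet
 facet normal 0.789 0.570 -0.228
  outer loop
   vertex 2.4 4.3 3.2
   vertex 3.7 2.9 4.2
   vertex 4.7 0.2 0.9
  endloop
 endfacet
 facet normal -0.734 0.184 0.654
  outer loop
   vertex 2.4 4.3 3.2
   vertex 1.2 5.2 1.6
   vertex 2.4 0.4 4.3
  endloop
 endfacet
 facet normal -0.409 0.248 0.878
  outer loop
   vertex 2.4 4.3 3.2
   vertex 2.4 0.4 4.3
   vertex 3.7 2.9 4.2
  endloop
 endfacet
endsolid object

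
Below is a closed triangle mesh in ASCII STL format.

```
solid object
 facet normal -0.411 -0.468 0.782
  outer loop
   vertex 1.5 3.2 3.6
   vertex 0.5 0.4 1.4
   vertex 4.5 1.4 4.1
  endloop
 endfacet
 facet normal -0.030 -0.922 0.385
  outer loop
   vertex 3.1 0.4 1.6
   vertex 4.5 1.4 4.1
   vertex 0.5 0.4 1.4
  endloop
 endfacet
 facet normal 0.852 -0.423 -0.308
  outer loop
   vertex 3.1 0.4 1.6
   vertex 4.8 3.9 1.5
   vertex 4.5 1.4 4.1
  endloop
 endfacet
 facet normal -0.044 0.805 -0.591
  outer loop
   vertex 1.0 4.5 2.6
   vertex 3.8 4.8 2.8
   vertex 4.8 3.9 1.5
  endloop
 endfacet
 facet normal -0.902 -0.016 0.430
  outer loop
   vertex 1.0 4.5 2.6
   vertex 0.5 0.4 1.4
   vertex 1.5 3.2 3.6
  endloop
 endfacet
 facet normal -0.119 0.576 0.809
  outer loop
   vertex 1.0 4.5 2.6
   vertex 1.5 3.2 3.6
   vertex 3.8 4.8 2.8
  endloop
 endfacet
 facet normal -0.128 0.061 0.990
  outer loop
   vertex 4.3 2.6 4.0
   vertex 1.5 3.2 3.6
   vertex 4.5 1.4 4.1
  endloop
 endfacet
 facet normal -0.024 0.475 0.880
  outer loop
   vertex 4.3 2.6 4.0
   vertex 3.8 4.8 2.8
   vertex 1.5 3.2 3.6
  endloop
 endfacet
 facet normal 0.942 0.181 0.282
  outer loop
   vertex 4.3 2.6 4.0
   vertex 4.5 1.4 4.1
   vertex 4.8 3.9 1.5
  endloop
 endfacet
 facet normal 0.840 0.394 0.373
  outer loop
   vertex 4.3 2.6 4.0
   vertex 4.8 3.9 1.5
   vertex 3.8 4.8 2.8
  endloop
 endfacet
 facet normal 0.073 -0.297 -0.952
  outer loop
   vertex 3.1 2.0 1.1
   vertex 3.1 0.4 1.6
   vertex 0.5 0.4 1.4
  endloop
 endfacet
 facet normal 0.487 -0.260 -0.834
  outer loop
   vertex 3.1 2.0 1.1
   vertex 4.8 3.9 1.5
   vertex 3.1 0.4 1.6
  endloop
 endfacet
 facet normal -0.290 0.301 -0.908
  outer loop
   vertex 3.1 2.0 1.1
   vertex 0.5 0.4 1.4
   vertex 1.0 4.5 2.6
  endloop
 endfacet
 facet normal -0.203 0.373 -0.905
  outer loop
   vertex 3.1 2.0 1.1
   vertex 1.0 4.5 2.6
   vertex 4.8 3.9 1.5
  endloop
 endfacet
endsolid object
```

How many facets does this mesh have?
14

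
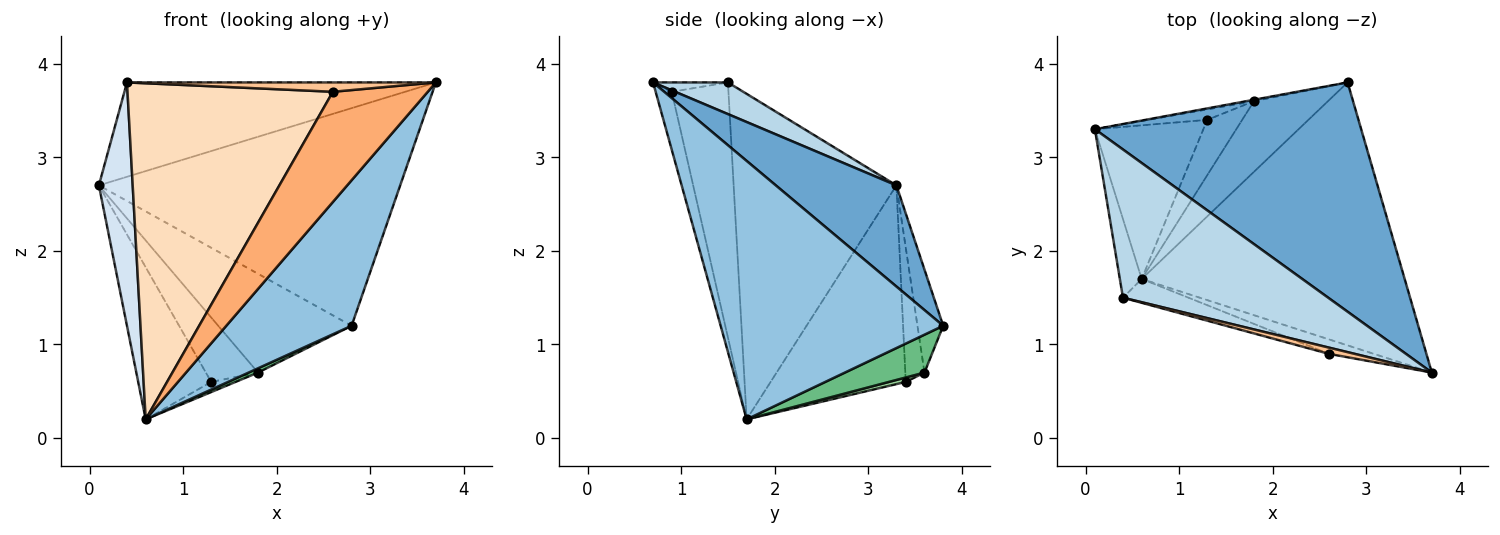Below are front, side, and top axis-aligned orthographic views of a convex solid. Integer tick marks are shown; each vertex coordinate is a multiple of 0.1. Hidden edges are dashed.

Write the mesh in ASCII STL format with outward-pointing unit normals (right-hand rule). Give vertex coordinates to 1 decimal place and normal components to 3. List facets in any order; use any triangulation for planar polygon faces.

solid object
 facet normal 0.266 0.664 0.699
  outer loop
   vertex 2.8 3.8 1.2
   vertex 0.1 3.3 2.7
   vertex 3.7 0.7 3.8
  endloop
 endfacet
 facet normal 0.652 -0.367 -0.663
  outer loop
   vertex 0.6 1.7 0.2
   vertex 2.8 3.8 1.2
   vertex 3.7 0.7 3.8
  endloop
 endfacet
 facet normal 0.129 0.533 0.836
  outer loop
   vertex 0.4 1.5 3.8
   vertex 3.7 0.7 3.8
   vertex 0.1 3.3 2.7
  endloop
 endfacet
 facet normal -0.977 -0.203 -0.066
  outer loop
   vertex 0.4 1.5 3.8
   vertex 0.1 3.3 2.7
   vertex 0.6 1.7 0.2
  endloop
 endfacet
 facet normal -0.793 0.428 -0.433
  outer loop
   vertex 1.3 3.4 0.6
   vertex 0.6 1.7 0.2
   vertex 0.1 3.3 2.7
  endloop
 endfacet
 facet normal -0.166 -0.978 -0.129
  outer loop
   vertex 2.6 0.9 3.7
   vertex 0.6 1.7 0.2
   vertex 3.7 0.7 3.8
  endloop
 endfacet
 facet normal -0.198 -0.816 0.544
  outer loop
   vertex 2.6 0.9 3.7
   vertex 3.7 0.7 3.8
   vertex 0.4 1.5 3.8
  endloop
 endfacet
 facet normal -0.265 -0.962 -0.068
  outer loop
   vertex 2.6 0.9 3.7
   vertex 0.4 1.5 3.8
   vertex 0.6 1.7 0.2
  endloop
 endfacet
 facet normal 0.455 -0.054 -0.889
  outer loop
   vertex 1.8 3.6 0.7
   vertex 2.8 3.8 1.2
   vertex 0.6 1.7 0.2
  endloop
 endfacet
 facet normal 0.124 0.179 -0.976
  outer loop
   vertex 1.8 3.6 0.7
   vertex 0.6 1.7 0.2
   vertex 1.3 3.4 0.6
  endloop
 endfacet
 facet normal -0.189 0.982 -0.014
  outer loop
   vertex 1.8 3.6 0.7
   vertex 0.1 3.3 2.7
   vertex 2.8 3.8 1.2
  endloop
 endfacet
 facet normal -0.341 0.928 -0.151
  outer loop
   vertex 1.8 3.6 0.7
   vertex 1.3 3.4 0.6
   vertex 0.1 3.3 2.7
  endloop
 endfacet
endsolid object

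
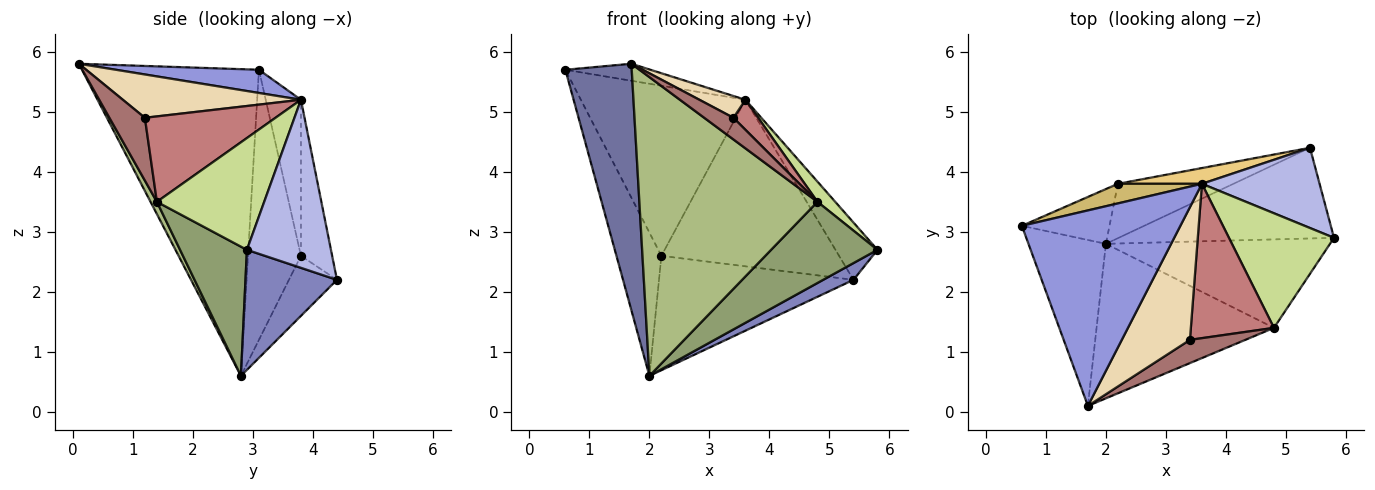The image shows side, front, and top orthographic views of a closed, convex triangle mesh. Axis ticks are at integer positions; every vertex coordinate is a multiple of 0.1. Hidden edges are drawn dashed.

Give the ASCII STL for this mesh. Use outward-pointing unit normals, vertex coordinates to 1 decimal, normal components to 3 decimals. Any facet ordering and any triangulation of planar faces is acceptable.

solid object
 facet normal -0.911 -0.342 -0.230
  outer loop
   vertex 2.0 2.8 0.6
   vertex 1.7 0.1 5.8
   vertex 0.6 3.1 5.7
  endloop
 endfacet
 facet normal 0.481 -0.159 -0.862
  outer loop
   vertex 5.4 4.4 2.2
   vertex 5.8 2.9 2.7
   vertex 2.0 2.8 0.6
  endloop
 endfacet
 facet normal 0.144 0.086 0.986
  outer loop
   vertex 3.6 3.8 5.2
   vertex 0.6 3.1 5.7
   vertex 1.7 0.1 5.8
  endloop
 endfacet
 facet normal 0.758 0.379 0.531
  outer loop
   vertex 3.6 3.8 5.2
   vertex 5.8 2.9 2.7
   vertex 5.4 4.4 2.2
  endloop
 endfacet
 facet normal 0.391 -0.622 -0.678
  outer loop
   vertex 4.8 1.4 3.5
   vertex 2.0 2.8 0.6
   vertex 5.8 2.9 2.7
  endloop
 endfacet
 facet normal 0.032 -0.888 -0.459
  outer loop
   vertex 4.8 1.4 3.5
   vertex 1.7 0.1 5.8
   vertex 2.0 2.8 0.6
  endloop
 endfacet
 facet normal 0.724 -0.120 0.680
  outer loop
   vertex 4.8 1.4 3.5
   vertex 5.8 2.9 2.7
   vertex 3.6 3.8 5.2
  endloop
 endfacet
 facet normal -0.740 0.628 -0.240
  outer loop
   vertex 2.2 3.8 2.6
   vertex 2.0 2.8 0.6
   vertex 0.6 3.1 5.7
  endloop
 endfacet
 facet normal -0.218 0.882 -0.419
  outer loop
   vertex 2.2 3.8 2.6
   vertex 5.4 4.4 2.2
   vertex 2.0 2.8 0.6
  endloop
 endfacet
 facet normal -0.208 0.972 0.112
  outer loop
   vertex 2.2 3.8 2.6
   vertex 0.6 3.1 5.7
   vertex 3.6 3.8 5.2
  endloop
 endfacet
 facet normal -0.172 0.981 0.093
  outer loop
   vertex 2.2 3.8 2.6
   vertex 3.6 3.8 5.2
   vertex 5.4 4.4 2.2
  endloop
 endfacet
 facet normal 0.531 -0.137 0.836
  outer loop
   vertex 3.4 1.2 4.9
   vertex 3.6 3.8 5.2
   vertex 1.7 0.1 5.8
  endloop
 endfacet
 facet normal 0.638 -0.525 0.563
  outer loop
   vertex 3.4 1.2 4.9
   vertex 1.7 0.1 5.8
   vertex 4.8 1.4 3.5
  endloop
 endfacet
 facet normal 0.710 -0.134 0.691
  outer loop
   vertex 3.4 1.2 4.9
   vertex 4.8 1.4 3.5
   vertex 3.6 3.8 5.2
  endloop
 endfacet
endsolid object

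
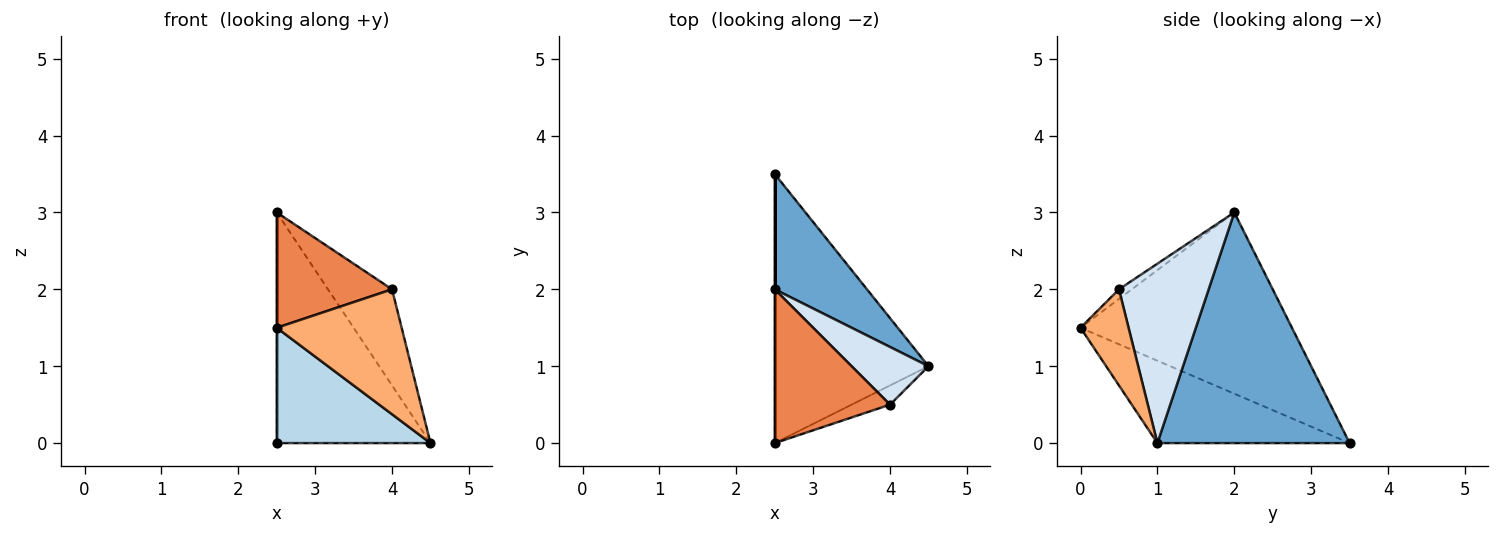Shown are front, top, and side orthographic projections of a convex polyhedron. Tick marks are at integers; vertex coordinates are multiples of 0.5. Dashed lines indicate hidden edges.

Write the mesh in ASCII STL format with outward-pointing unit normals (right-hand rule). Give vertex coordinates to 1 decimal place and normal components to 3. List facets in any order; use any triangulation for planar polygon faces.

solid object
 facet normal 0.745 0.596 0.298
  outer loop
   vertex 2.5 3.5 0.0
   vertex 2.5 2.0 3.0
   vertex 4.5 1.0 0.0
  endloop
 endfacet
 facet normal -1.000 0.000 0.000
  outer loop
   vertex 2.5 3.5 0.0
   vertex 2.5 0.0 1.5
   vertex 2.5 2.0 3.0
  endloop
 endfacet
 facet normal -0.442 -0.353 -0.825
  outer loop
   vertex 2.5 3.5 0.0
   vertex 4.5 1.0 0.0
   vertex 2.5 0.0 1.5
  endloop
 endfacet
 facet normal 0.768 0.549 0.329
  outer loop
   vertex 4.0 0.5 2.0
   vertex 4.5 1.0 0.0
   vertex 2.5 2.0 3.0
  endloop
 endfacet
 facet normal -0.067 -0.599 0.798
  outer loop
   vertex 4.0 0.5 2.0
   vertex 2.5 2.0 3.0
   vertex 2.5 0.0 1.5
  endloop
 endfacet
 facet normal 0.355 -0.924 -0.142
  outer loop
   vertex 4.0 0.5 2.0
   vertex 2.5 0.0 1.5
   vertex 4.5 1.0 0.0
  endloop
 endfacet
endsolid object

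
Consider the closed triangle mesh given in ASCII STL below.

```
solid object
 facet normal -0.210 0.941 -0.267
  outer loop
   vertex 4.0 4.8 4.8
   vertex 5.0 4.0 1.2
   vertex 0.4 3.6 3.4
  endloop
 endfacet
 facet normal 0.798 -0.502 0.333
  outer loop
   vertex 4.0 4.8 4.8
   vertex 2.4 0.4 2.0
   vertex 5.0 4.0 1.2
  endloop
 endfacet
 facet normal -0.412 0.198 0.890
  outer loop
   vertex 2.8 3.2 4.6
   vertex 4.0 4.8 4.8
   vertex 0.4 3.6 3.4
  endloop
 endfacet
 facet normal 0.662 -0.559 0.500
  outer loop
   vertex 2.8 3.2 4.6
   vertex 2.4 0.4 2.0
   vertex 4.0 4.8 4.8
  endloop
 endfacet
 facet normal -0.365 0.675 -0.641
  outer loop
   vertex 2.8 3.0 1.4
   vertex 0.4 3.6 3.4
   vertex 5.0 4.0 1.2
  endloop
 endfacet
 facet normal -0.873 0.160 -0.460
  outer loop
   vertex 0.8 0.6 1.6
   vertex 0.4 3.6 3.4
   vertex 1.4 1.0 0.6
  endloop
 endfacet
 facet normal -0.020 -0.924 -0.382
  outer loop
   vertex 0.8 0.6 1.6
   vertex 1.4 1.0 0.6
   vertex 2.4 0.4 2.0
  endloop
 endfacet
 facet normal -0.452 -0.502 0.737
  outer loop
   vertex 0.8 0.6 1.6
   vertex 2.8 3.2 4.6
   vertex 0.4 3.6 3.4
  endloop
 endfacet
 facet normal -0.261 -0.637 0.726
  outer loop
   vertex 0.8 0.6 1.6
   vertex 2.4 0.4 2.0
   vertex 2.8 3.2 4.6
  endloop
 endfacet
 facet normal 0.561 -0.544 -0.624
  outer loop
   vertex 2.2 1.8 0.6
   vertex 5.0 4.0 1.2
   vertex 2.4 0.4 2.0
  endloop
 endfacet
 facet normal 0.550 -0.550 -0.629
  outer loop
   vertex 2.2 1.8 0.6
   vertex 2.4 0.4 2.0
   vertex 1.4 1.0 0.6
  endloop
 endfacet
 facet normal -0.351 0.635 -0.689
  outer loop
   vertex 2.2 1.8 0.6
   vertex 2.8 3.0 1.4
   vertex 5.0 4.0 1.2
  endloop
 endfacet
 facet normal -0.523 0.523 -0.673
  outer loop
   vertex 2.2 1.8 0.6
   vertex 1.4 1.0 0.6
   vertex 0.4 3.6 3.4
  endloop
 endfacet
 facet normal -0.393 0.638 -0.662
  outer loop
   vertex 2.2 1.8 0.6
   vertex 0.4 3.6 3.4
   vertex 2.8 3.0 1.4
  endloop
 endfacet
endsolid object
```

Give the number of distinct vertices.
9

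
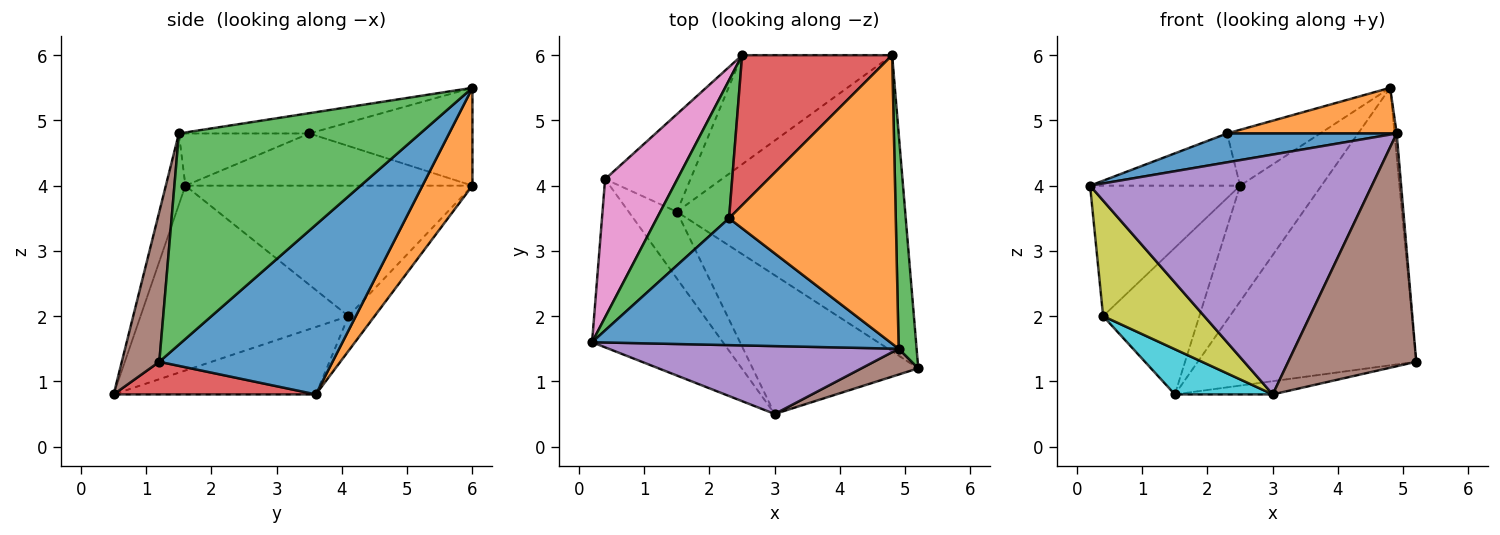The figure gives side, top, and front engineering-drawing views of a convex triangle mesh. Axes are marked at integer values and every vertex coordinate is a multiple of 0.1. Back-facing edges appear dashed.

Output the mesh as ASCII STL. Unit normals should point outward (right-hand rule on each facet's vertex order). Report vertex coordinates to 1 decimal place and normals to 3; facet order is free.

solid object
 facet normal 0.477 0.601 -0.642
  outer loop
   vertex 1.5 3.6 0.8
   vertex 4.8 6.0 5.5
   vertex 5.2 1.2 1.3
  endloop
 endfacet
 facet normal 0.408 0.664 -0.626
  outer loop
   vertex 1.5 3.6 0.8
   vertex 2.5 6.0 4.0
   vertex 4.8 6.0 5.5
  endloop
 endfacet
 facet normal 0.996 0.009 0.085
  outer loop
   vertex 4.9 1.5 4.8
   vertex 5.2 1.2 1.3
   vertex 4.8 6.0 5.5
  endloop
 endfacet
 facet normal 0.192 0.093 -0.977
  outer loop
   vertex 3.0 0.5 0.8
   vertex 1.5 3.6 0.8
   vertex 5.2 1.2 1.3
  endloop
 endfacet
 facet normal -0.067 -0.960 0.272
  outer loop
   vertex 3.0 0.5 0.8
   vertex 4.9 1.5 4.8
   vertex 0.2 1.6 4.0
  endloop
 endfacet
 facet normal 0.280 -0.954 0.106
  outer loop
   vertex 3.0 0.5 0.8
   vertex 5.2 1.2 1.3
   vertex 4.9 1.5 4.8
  endloop
 endfacet
 facet normal -0.796 0.416 0.440
  outer loop
   vertex 0.4 4.1 2.0
   vertex 0.2 1.6 4.0
   vertex 2.5 6.0 4.0
  endloop
 endfacet
 facet normal -0.220 0.812 -0.540
  outer loop
   vertex 0.4 4.1 2.0
   vertex 2.5 6.0 4.0
   vertex 1.5 3.6 0.8
  endloop
 endfacet
 facet normal -0.759 -0.369 -0.537
  outer loop
   vertex 0.4 4.1 2.0
   vertex 3.0 0.5 0.8
   vertex 0.2 1.6 4.0
  endloop
 endfacet
 facet normal -0.757 -0.366 -0.541
  outer loop
   vertex 0.4 4.1 2.0
   vertex 1.5 3.6 0.8
   vertex 3.0 0.5 0.8
  endloop
 endfacet
 facet normal -0.168 -0.219 0.961
  outer loop
   vertex 2.3 3.5 4.8
   vertex 0.2 1.6 4.0
   vertex 4.9 1.5 4.8
  endloop
 endfacet
 facet normal -0.119 -0.155 0.981
  outer loop
   vertex 2.3 3.5 4.8
   vertex 4.9 1.5 4.8
   vertex 4.8 6.0 5.5
  endloop
 endfacet
 facet normal -0.560 0.293 0.775
  outer loop
   vertex 2.3 3.5 4.8
   vertex 2.5 6.0 4.0
   vertex 0.2 1.6 4.0
  endloop
 endfacet
 facet normal -0.522 0.298 0.800
  outer loop
   vertex 2.3 3.5 4.8
   vertex 4.8 6.0 5.5
   vertex 2.5 6.0 4.0
  endloop
 endfacet
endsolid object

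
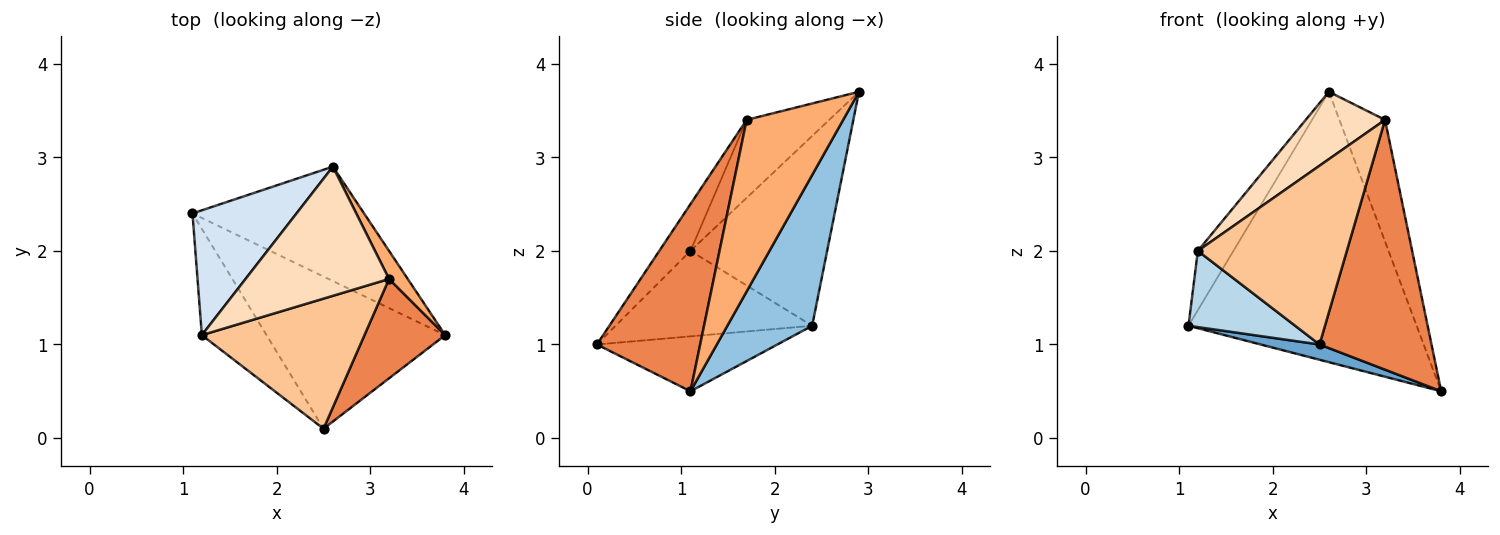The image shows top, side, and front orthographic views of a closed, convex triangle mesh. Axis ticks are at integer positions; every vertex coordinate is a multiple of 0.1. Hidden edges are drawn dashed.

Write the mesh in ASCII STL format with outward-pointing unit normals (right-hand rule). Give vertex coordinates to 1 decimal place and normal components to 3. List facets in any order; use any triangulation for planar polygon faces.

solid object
 facet normal -0.293 -0.095 -0.951
  outer loop
   vertex 2.5 0.1 1.0
   vertex 1.1 2.4 1.2
   vertex 3.8 1.1 0.5
  endloop
 endfacet
 facet normal 0.324 0.871 -0.369
  outer loop
   vertex 2.6 2.9 3.7
   vertex 3.8 1.1 0.5
   vertex 1.1 2.4 1.2
  endloop
 endfacet
 facet normal -0.732 -0.397 -0.554
  outer loop
   vertex 1.2 1.1 2.0
   vertex 1.1 2.4 1.2
   vertex 2.5 0.1 1.0
  endloop
 endfacet
 facet normal -0.855 0.223 0.468
  outer loop
   vertex 1.2 1.1 2.0
   vertex 2.6 2.9 3.7
   vertex 1.1 2.4 1.2
  endloop
 endfacet
 facet normal 0.651 -0.706 0.281
  outer loop
   vertex 3.2 1.7 3.4
   vertex 2.5 0.1 1.0
   vertex 3.8 1.1 0.5
  endloop
 endfacet
 facet normal 0.900 0.425 0.098
  outer loop
   vertex 3.2 1.7 3.4
   vertex 3.8 1.1 0.5
   vertex 2.6 2.9 3.7
  endloop
 endfacet
 facet normal -0.167 -0.797 0.580
  outer loop
   vertex 3.2 1.7 3.4
   vertex 1.2 1.1 2.0
   vertex 2.5 0.1 1.0
  endloop
 endfacet
 facet normal -0.434 -0.417 0.799
  outer loop
   vertex 3.2 1.7 3.4
   vertex 2.6 2.9 3.7
   vertex 1.2 1.1 2.0
  endloop
 endfacet
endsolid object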